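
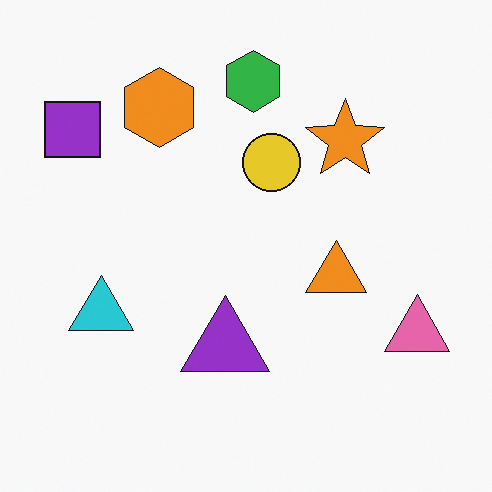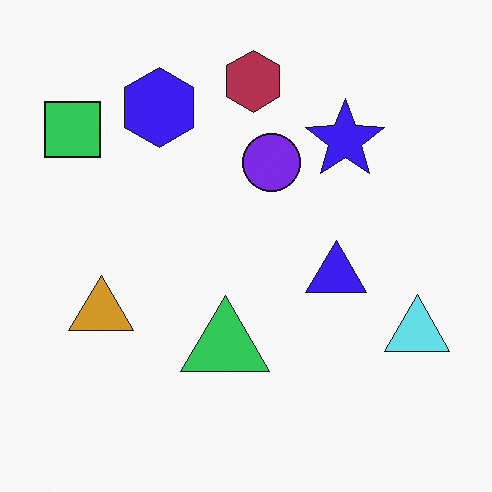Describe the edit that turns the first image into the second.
Hue-shifted through roughly half the color wheel.

Every shape's color has rotated by the same amount around the hue wheel — a uniform hue shift.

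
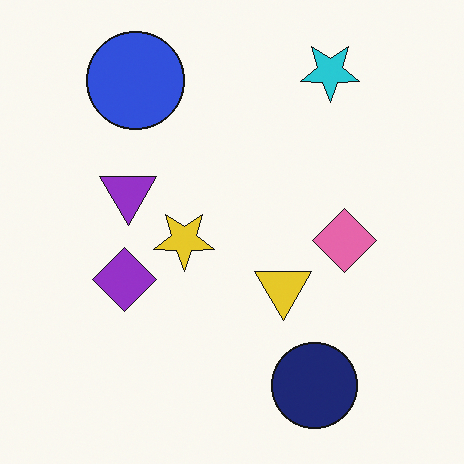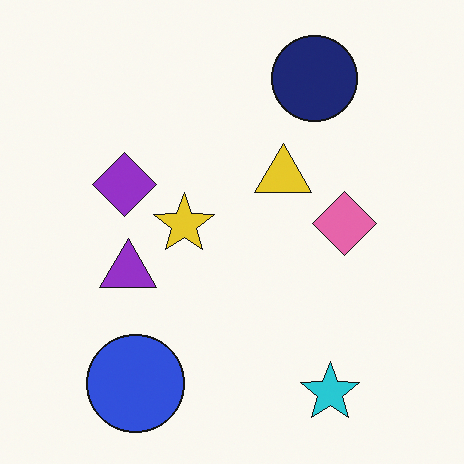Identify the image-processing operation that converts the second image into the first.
The first image is the second flipped vertically (top ↔ bottom).

The cyan star is in the bottom-right of the second image and the top-right of the first — shapes on opposite sides of the horizontal midline have swapped in a mirror flip.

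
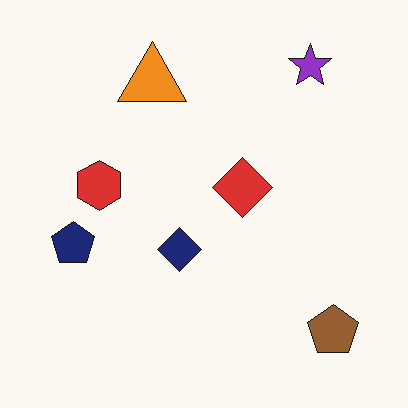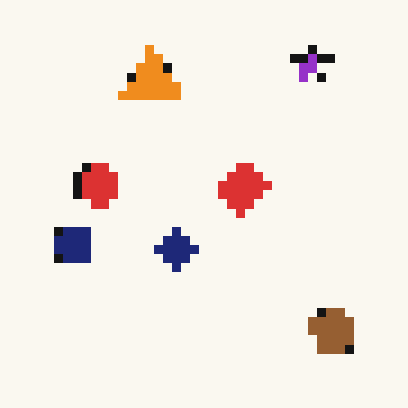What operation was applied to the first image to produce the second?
The image was coarsely pixelated.

Shapes are reduced to large square blocks; fine edges and outlines are lost — a downscale-then-upscale (mosaic) effect.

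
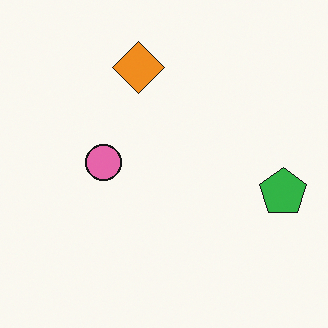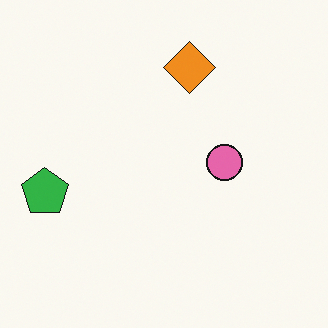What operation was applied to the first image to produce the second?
This is the original image flipped horizontally (left ↔ right).

The green pentagon is in the right of the first image and the left of the second — shapes on opposite sides of the vertical midline have swapped in a mirror flip.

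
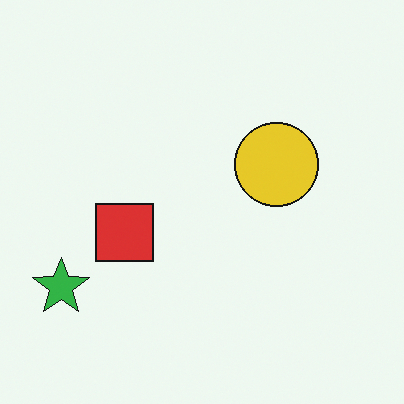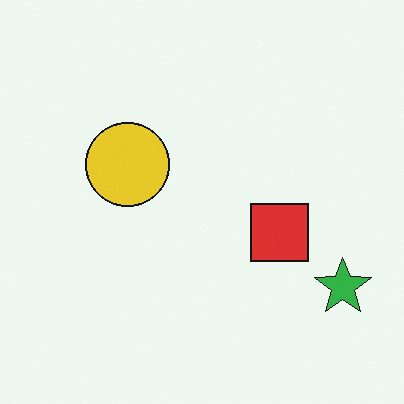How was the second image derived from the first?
It was flipped horizontally (left ↔ right).

The green star is in the bottom-left of the first image and the bottom-right of the second — shapes on opposite sides of the vertical midline have swapped in a mirror flip.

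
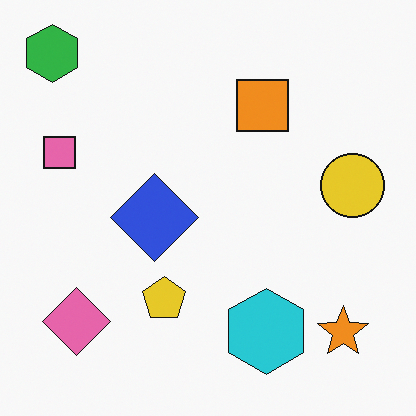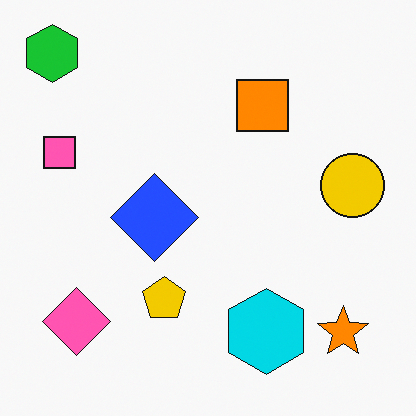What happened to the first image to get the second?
The image was slightly oversaturated.

All colors are more vivid — a global saturation change.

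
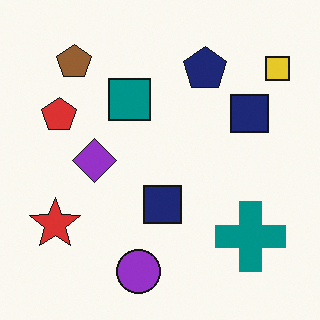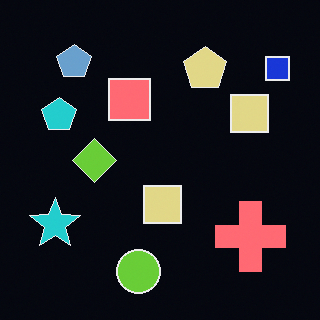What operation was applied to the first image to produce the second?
This is the original image color-inverted (negative).

The light background has become dark and every shape's color is its complement — a photographic negative.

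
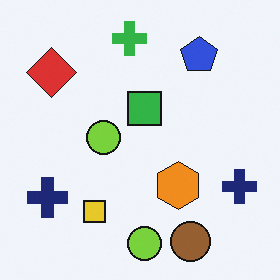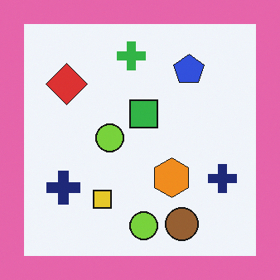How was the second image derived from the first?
The transformation is: framed with a pink border.

A solid pink frame runs around the edge of the second image, with the content slightly shrunk inside it.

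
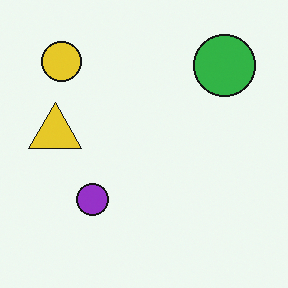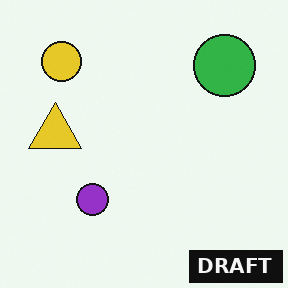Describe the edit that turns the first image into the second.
Watermarked with the text "DRAFT" in the lower-right corner.

A dark label reading "DRAFT" appears in the lower-right corner.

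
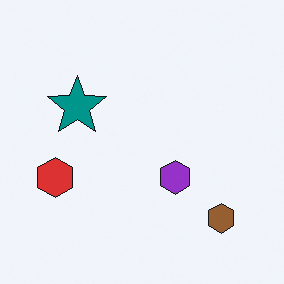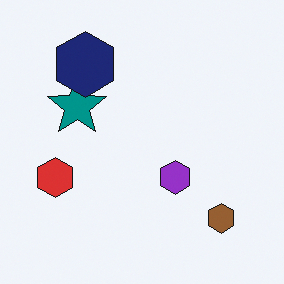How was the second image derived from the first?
This is the original image overlaid with an additional navy hexagon.

A navy hexagon appears in the second image that is absent from the first.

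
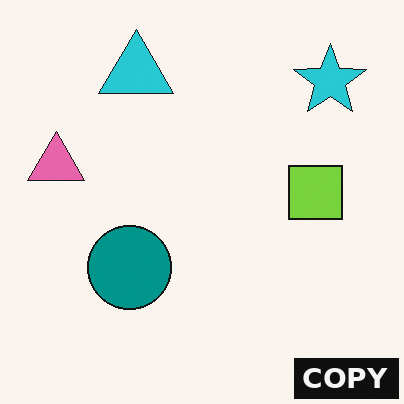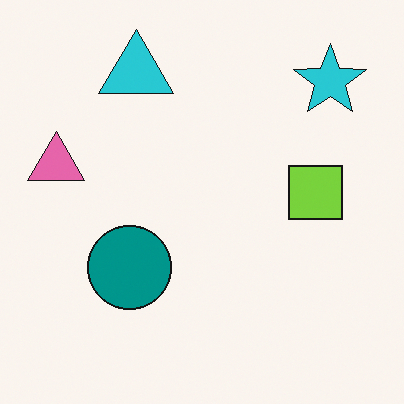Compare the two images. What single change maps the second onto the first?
It was watermarked with the text "COPY" in the lower-right corner.

A dark label reading "COPY" appears in the lower-right corner.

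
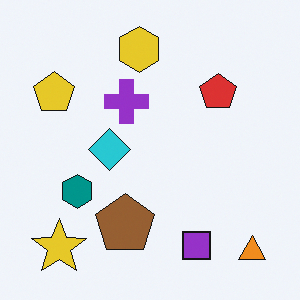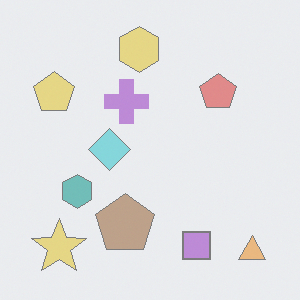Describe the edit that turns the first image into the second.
The second image is the first given much lower contrast.

Tones are pushed toward mid-grey across the whole image — a global contrast change.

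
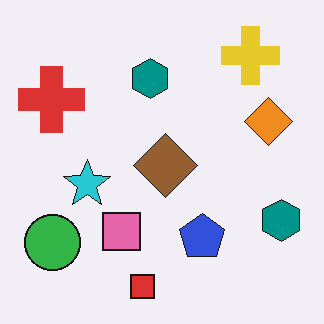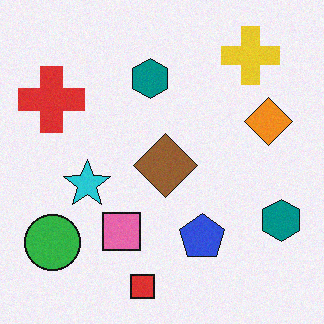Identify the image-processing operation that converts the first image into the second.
The image was degraded with subtle gaussian noise.

Random speckle covers the whole image, including the flat background.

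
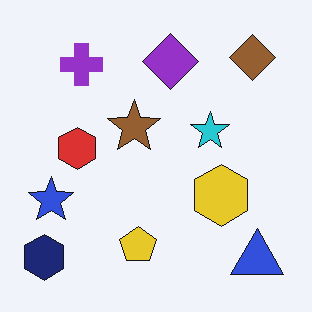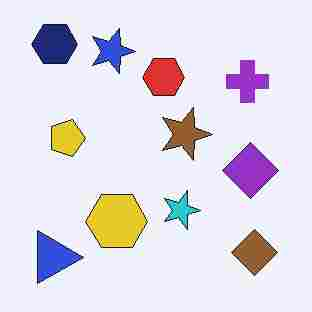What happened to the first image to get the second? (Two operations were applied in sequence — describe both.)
This is the original image rotated 90° clockwise, then degraded with heavy JPEG compression.

The navy hexagon sits in the bottom-left of the first image and the top-left of the second — consistent with a whole-image 90° clockwise rotation. Blocky 8×8 compression artifacts appear around shape edges and the flat background shows ringing — characteristic JPEG degradation.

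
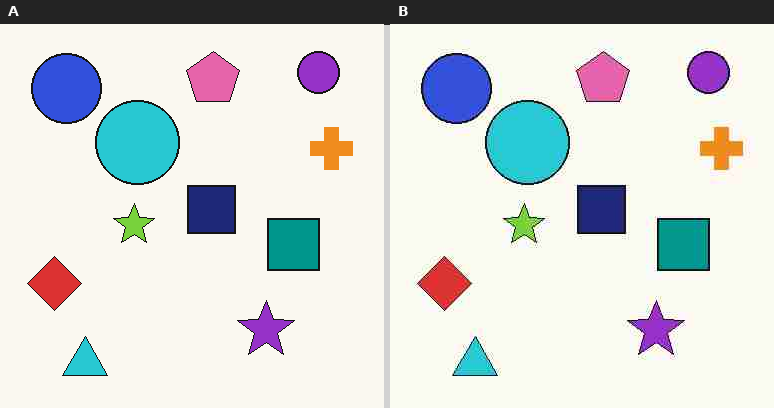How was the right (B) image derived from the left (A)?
The image was heavily JPEG-compressed with obvious blocking artifacts.

Blocky 8×8 compression artifacts appear around shape edges and the flat background shows ringing — characteristic JPEG degradation.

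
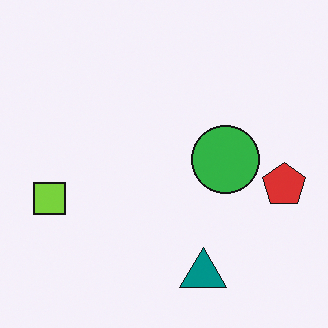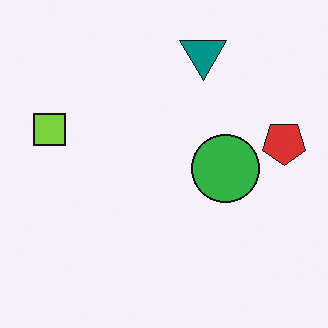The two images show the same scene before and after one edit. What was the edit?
It was flipped vertically (top ↔ bottom).

The teal triangle is in the bottom of the first image and the top of the second — shapes on opposite sides of the horizontal midline have swapped in a mirror flip.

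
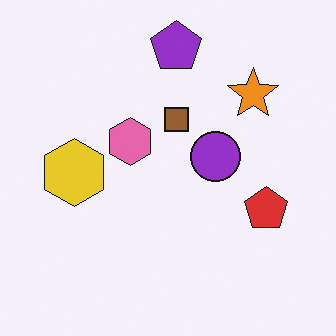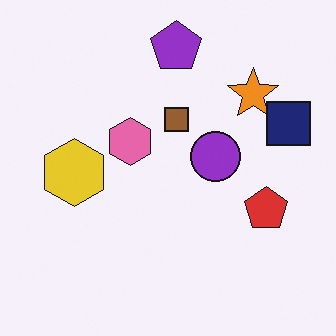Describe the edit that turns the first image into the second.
Overlaid with an additional navy square.

A navy square appears in the second image that is absent from the first.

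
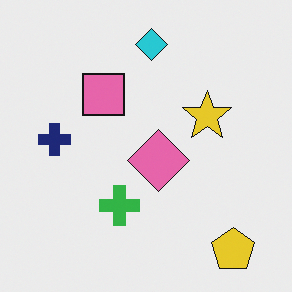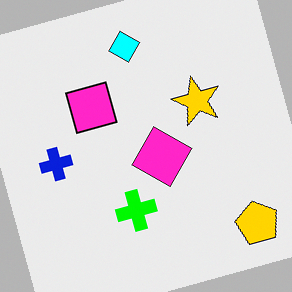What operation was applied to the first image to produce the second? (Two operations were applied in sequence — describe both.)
The transformation is: rotated counter-clockwise by a clearly visible amount, then heavily oversaturated.

Every shape is tilted by the same angle and the image corners show triangular fill wedges — a whole-image rotation by a non-right angle. All colors are more vivid — a global saturation change.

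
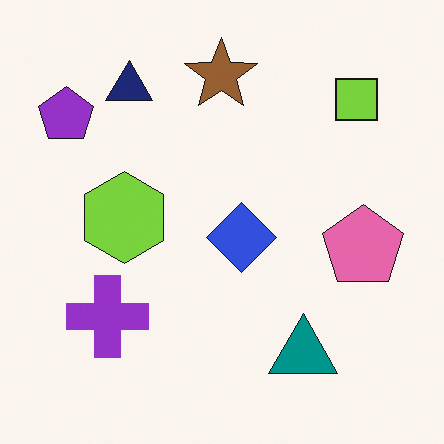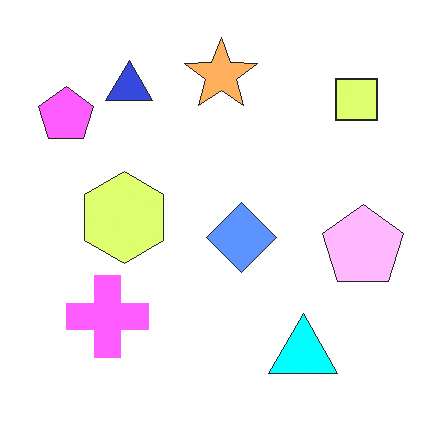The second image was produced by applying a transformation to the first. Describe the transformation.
The second image is the first substantially brightened.

Every pixel — background and shapes alike — is uniformly brightened.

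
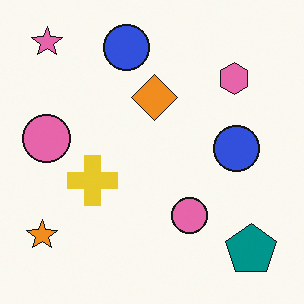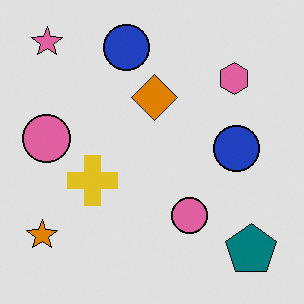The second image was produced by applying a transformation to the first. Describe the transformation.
This is the original image moderately posterized.

Each flat color has snapped to a coarser quantized level — most visibly, the near-white background has dropped to a flat grey.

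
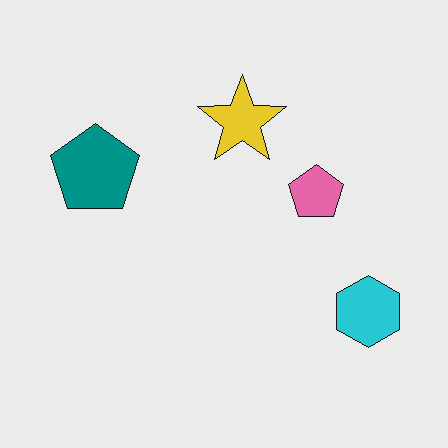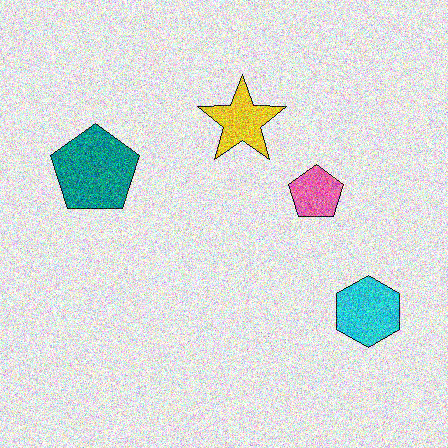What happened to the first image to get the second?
This is the original image degraded with strong gaussian noise.

Random speckle covers the whole image, including the flat background.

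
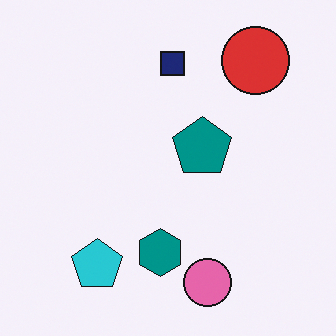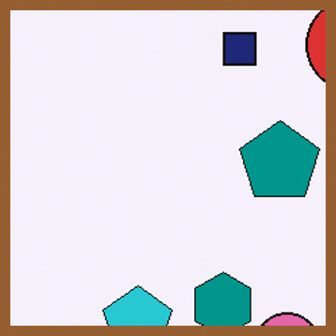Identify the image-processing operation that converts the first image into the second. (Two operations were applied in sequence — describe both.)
Cropped slightly and scaled back up, then framed with a brown border.

The visible shapes are larger and the field of view is narrower; shapes near the original edges may be partly or wholly outside the frame — a crop-and-rescale. A solid brown frame runs around the edge of the second image, with the content slightly shrunk inside it.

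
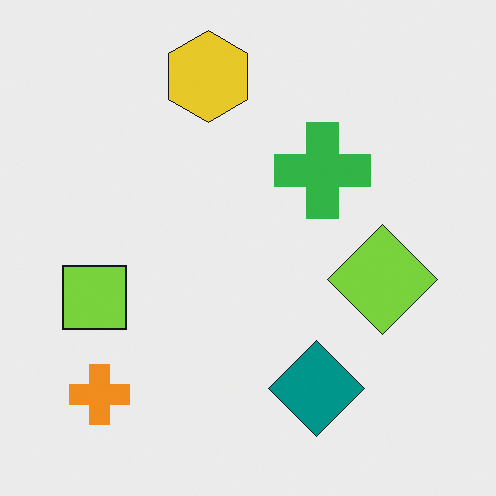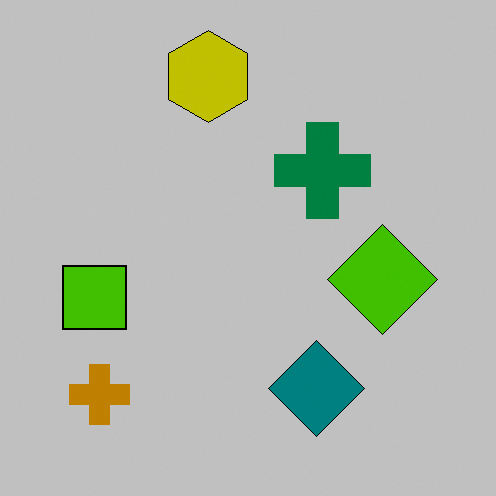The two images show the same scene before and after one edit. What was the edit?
Aggressively posterized.

Each flat color has snapped to a coarser quantized level — most visibly, the near-white background has dropped to a flat grey.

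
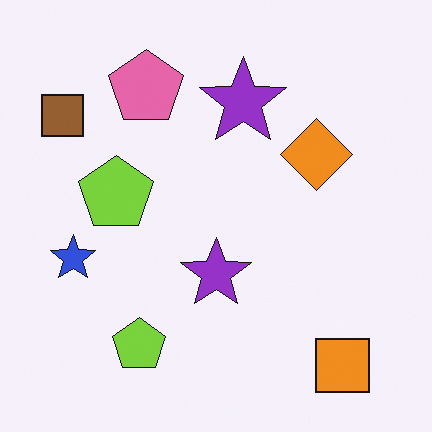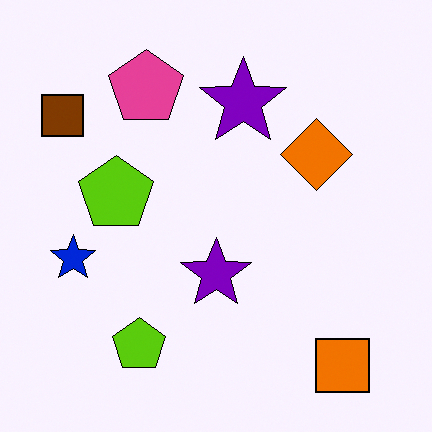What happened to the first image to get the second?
The second image is the first given slightly increased contrast.

Tones are pushed away from mid-grey across the whole image — a global contrast change.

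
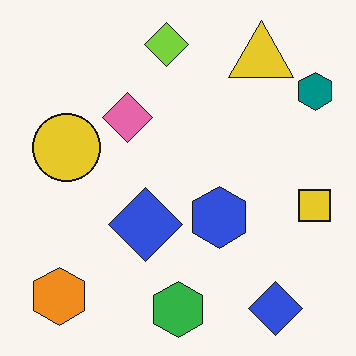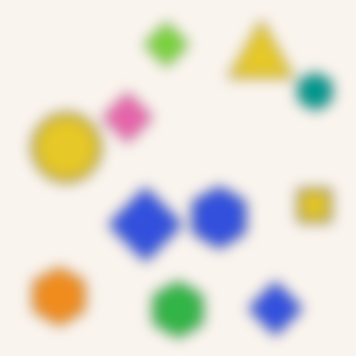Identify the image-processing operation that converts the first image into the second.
It was strongly gaussian-blurred.

Shape edges and outlines are uniformly softened across the whole image.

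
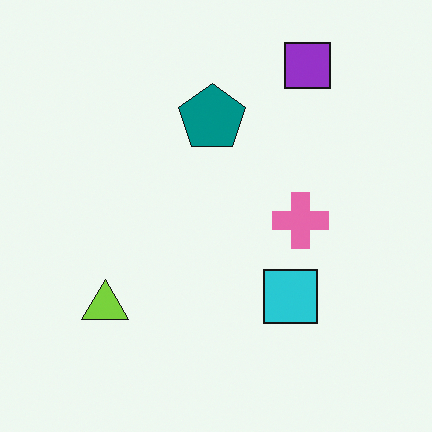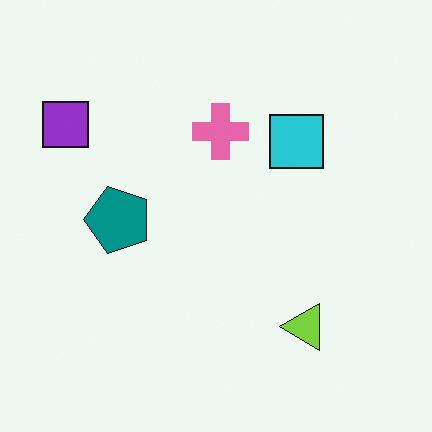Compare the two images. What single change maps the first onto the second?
The second image is the first rotated 90° counter-clockwise.

The purple square sits in the top-right of the first image and the top-left of the second — consistent with a whole-image 90° counter-clockwise rotation.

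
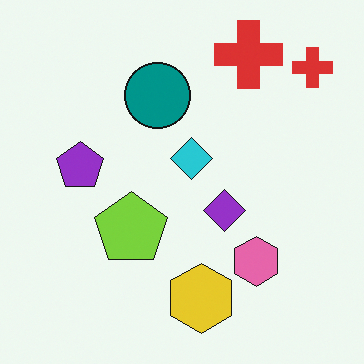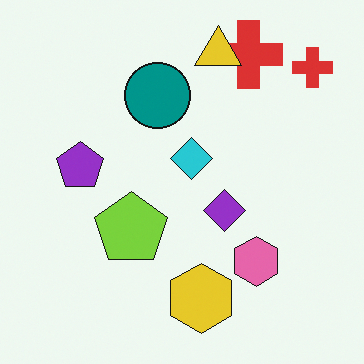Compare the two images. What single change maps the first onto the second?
It was overlaid with an additional yellow triangle.

A yellow triangle appears in the second image that is absent from the first.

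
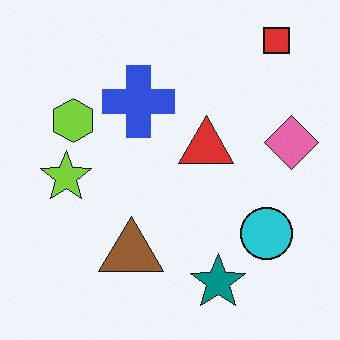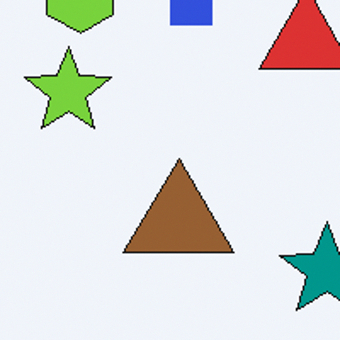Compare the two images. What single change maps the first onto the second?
The second image is the first cropped to a noticeably smaller region and rescaled.

The visible shapes are larger and the field of view is narrower; shapes near the original edges may be partly or wholly outside the frame — a crop-and-rescale.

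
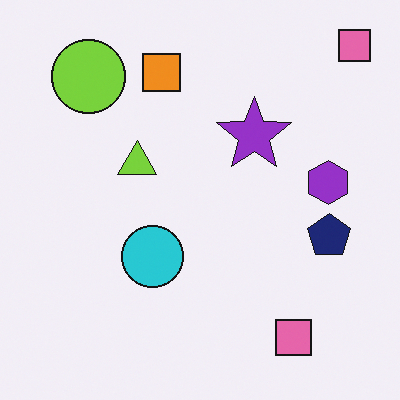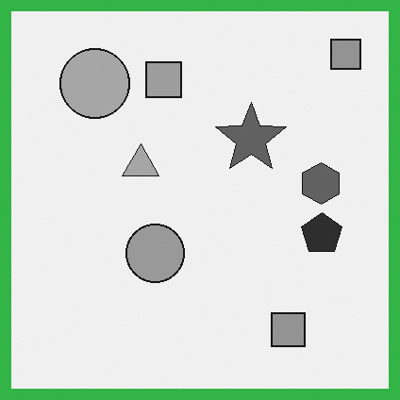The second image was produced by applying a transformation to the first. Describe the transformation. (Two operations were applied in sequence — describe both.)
Converted to grayscale, then framed with a green border.

All color is removed — every shape is now a shade of grey. A solid green frame runs around the edge of the second image, with the content slightly shrunk inside it.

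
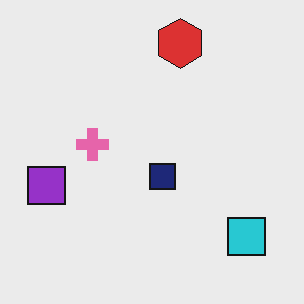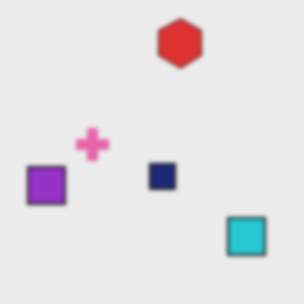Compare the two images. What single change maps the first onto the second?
This is the original image slightly softened.

Shape edges and outlines are uniformly softened across the whole image.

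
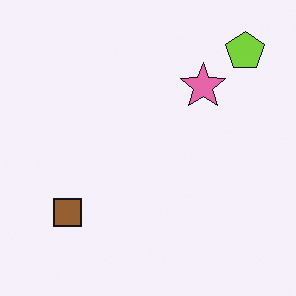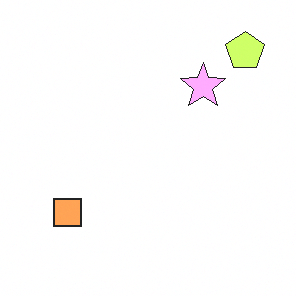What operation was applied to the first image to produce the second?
The transformation is: substantially brightened.

Every pixel — background and shapes alike — is uniformly brightened.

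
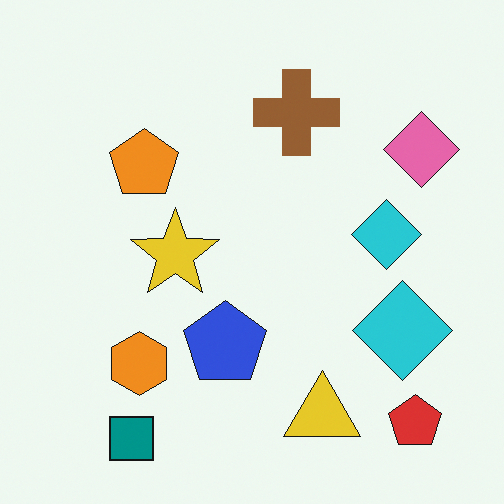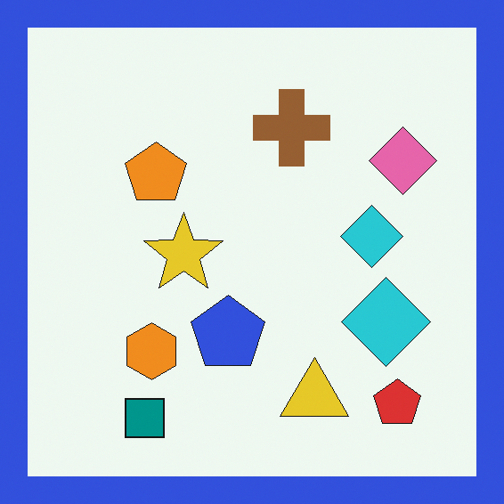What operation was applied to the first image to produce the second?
It was framed with a blue border.

A solid blue frame runs around the edge of the second image, with the content slightly shrunk inside it.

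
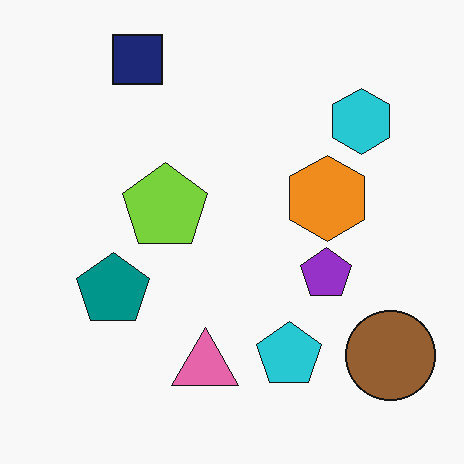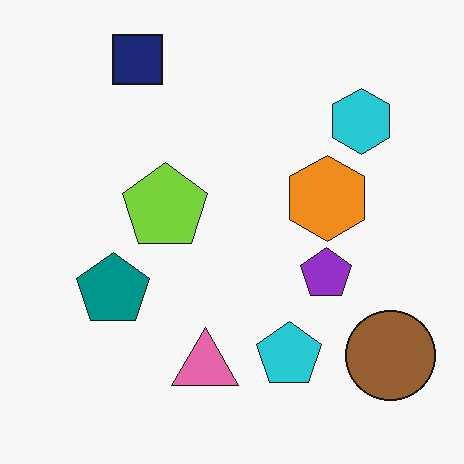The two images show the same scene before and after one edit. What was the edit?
The transformation is: JPEG-compressed with visible artifacts.

Blocky 8×8 compression artifacts appear around shape edges and the flat background shows ringing — characteristic JPEG degradation.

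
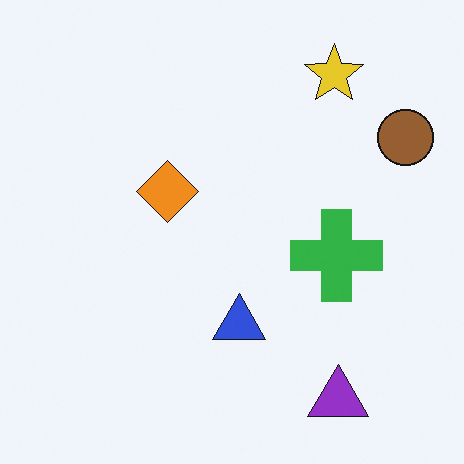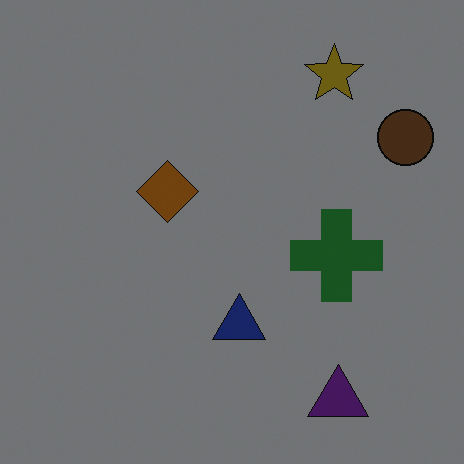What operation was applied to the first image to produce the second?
The transformation is: noticeably darkened.

Every pixel — background and shapes alike — is uniformly darkened.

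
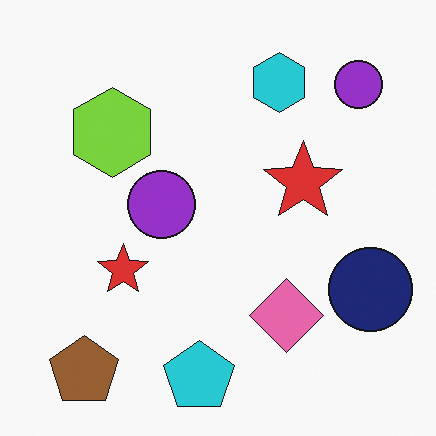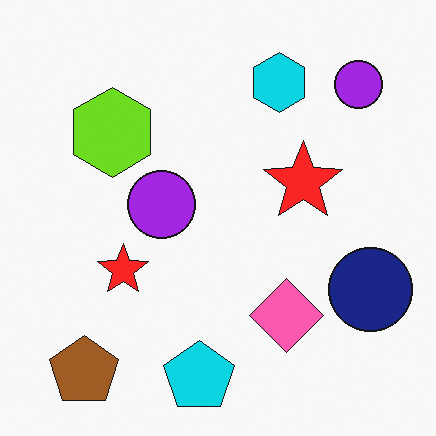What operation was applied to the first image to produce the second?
This is the original image slightly oversaturated.

All colors are more vivid — a global saturation change.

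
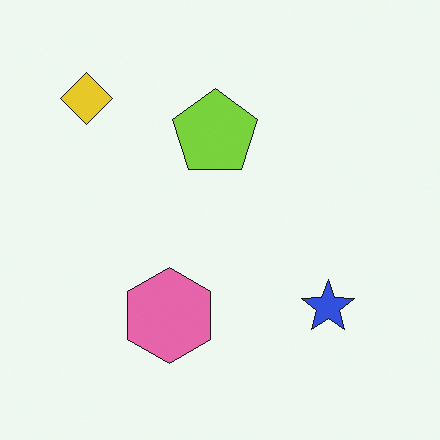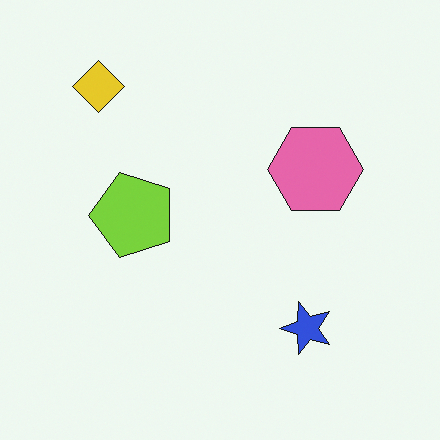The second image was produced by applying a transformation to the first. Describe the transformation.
The image was transposed (reflected across the top-left ↔ bottom-right diagonal).

Shapes have swapped their row and column positions — what was in the top-right is now in the bottom-left — a diagonal reflection.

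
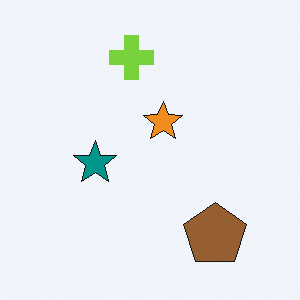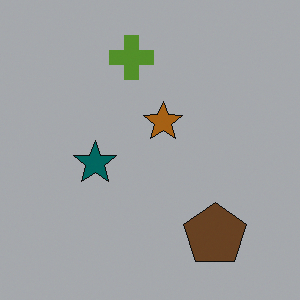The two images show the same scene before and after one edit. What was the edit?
The second image is the first darkened a lot.

Every pixel — background and shapes alike — is uniformly darkened.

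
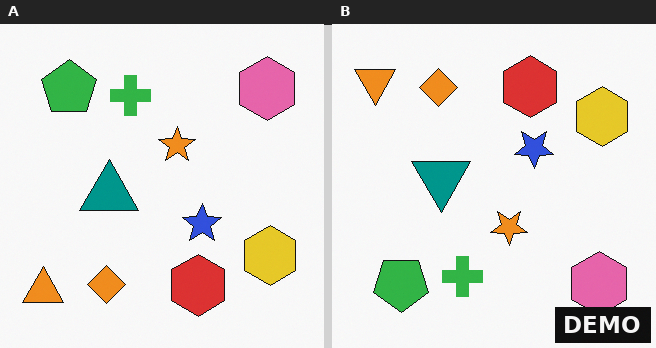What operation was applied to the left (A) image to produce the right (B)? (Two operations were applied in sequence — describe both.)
The image was flipped vertically (top ↔ bottom), then watermarked with the text "DEMO" in the lower-right corner.

The orange triangle is in the bottom-left of the left (A) image and the top-left of the right (B) — shapes on opposite sides of the horizontal midline have swapped in a mirror flip. A dark label reading "DEMO" appears in the lower-right corner.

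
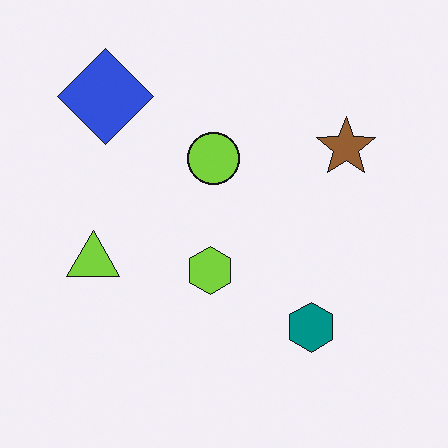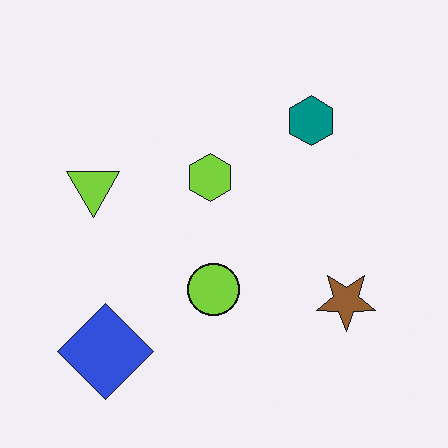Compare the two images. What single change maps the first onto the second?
Flipped vertically (top ↔ bottom).

The blue diamond is in the top-left of the first image and the bottom-left of the second — shapes on opposite sides of the horizontal midline have swapped in a mirror flip.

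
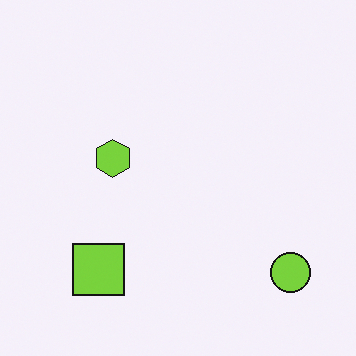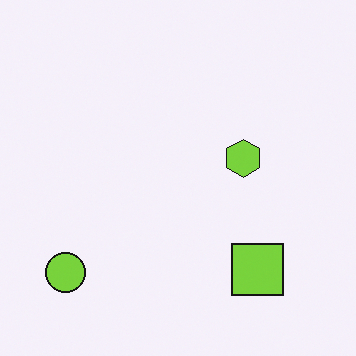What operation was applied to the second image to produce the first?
The first image is the second flipped horizontally (left ↔ right).

The lime circle is in the bottom-left of the second image and the bottom-right of the first — shapes on opposite sides of the vertical midline have swapped in a mirror flip.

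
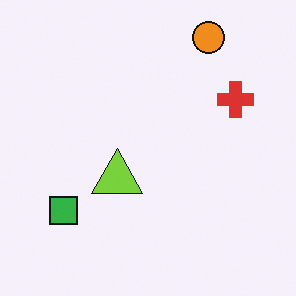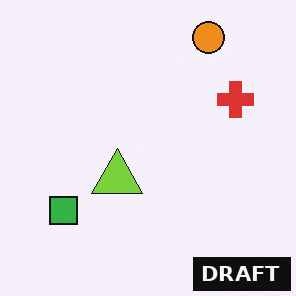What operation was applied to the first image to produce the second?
It was watermarked with the text "DRAFT" in the lower-right corner.

A dark label reading "DRAFT" appears in the lower-right corner.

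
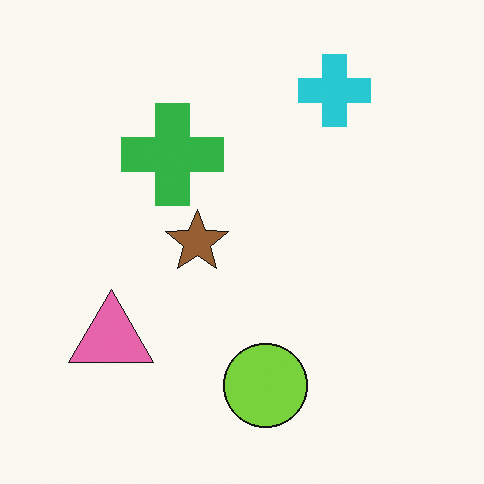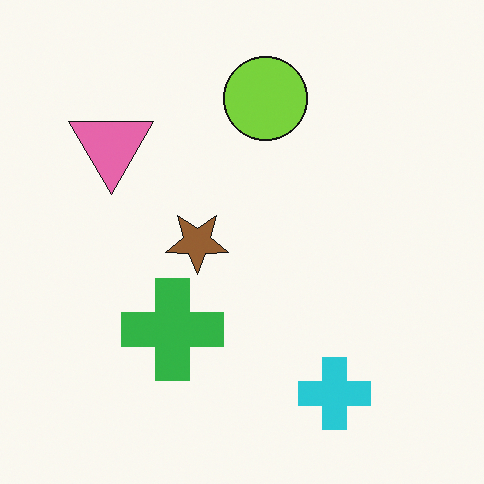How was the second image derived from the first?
The transformation is: flipped vertically (top ↔ bottom).

The cyan cross is in the top-right of the first image and the bottom-right of the second — shapes on opposite sides of the horizontal midline have swapped in a mirror flip.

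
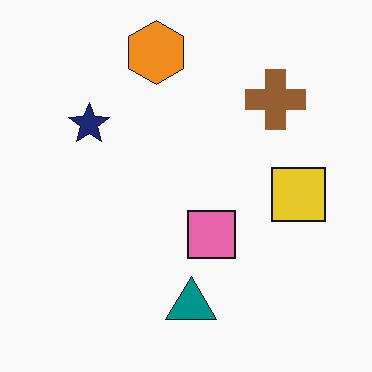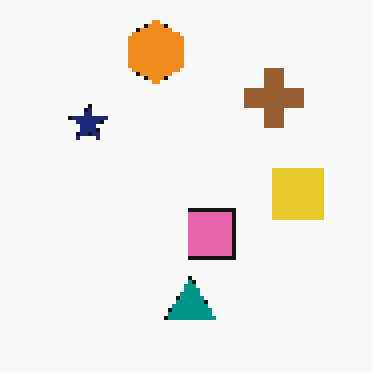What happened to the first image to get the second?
This is the original image mildly pixelated.

Shapes are reduced to large square blocks; fine edges and outlines are lost — a downscale-then-upscale (mosaic) effect.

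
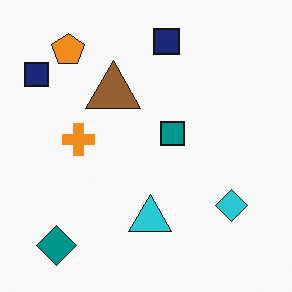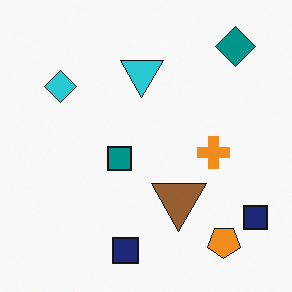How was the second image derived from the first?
Rotated 180°.

The teal diamond sits in the bottom-left of the first image and the top-right of the second — consistent with a whole-image 180° rotation.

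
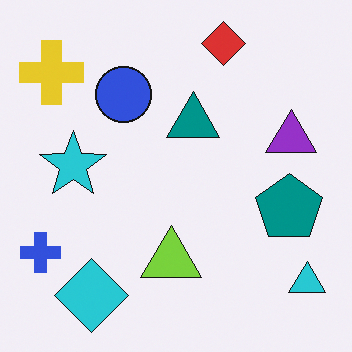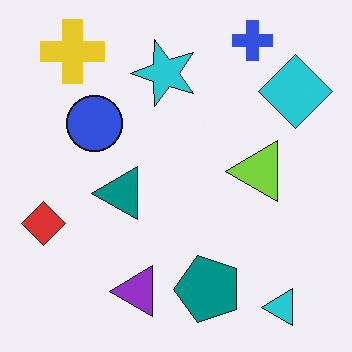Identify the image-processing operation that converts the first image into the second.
The image was transposed (reflected across the top-left ↔ bottom-right diagonal).

Shapes have swapped their row and column positions — what was in the top-right is now in the bottom-left — a diagonal reflection.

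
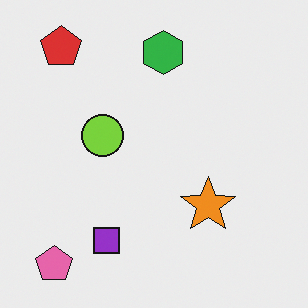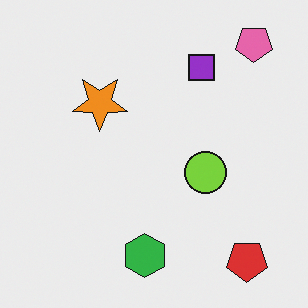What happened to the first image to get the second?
Rotated 180°.

The pink pentagon sits in the bottom-left of the first image and the top-right of the second — consistent with a whole-image 180° rotation.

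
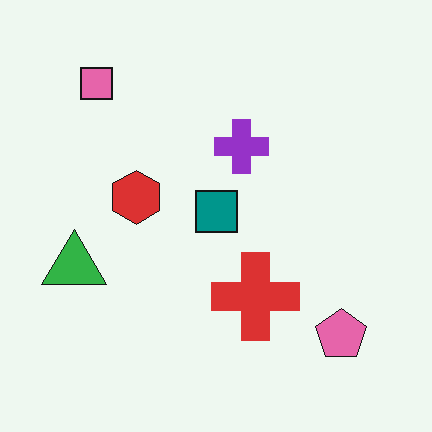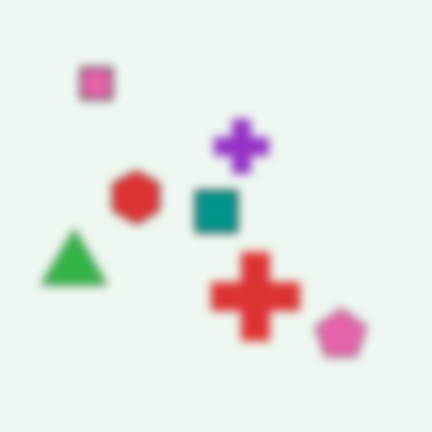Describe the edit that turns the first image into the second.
It was noticeably gaussian-blurred.

Shape edges and outlines are uniformly softened across the whole image.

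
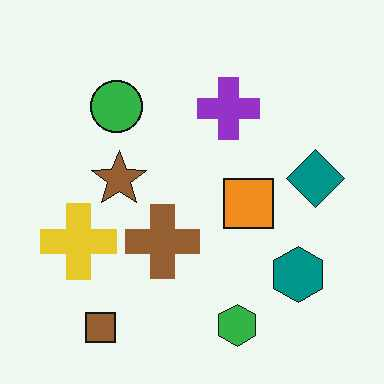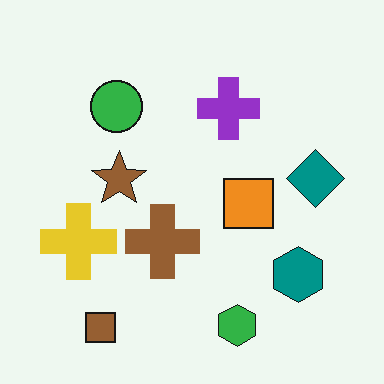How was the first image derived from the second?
The transformation is: given moderate JPEG compression.

Blocky 8×8 compression artifacts appear around shape edges and the flat background shows ringing — characteristic JPEG degradation.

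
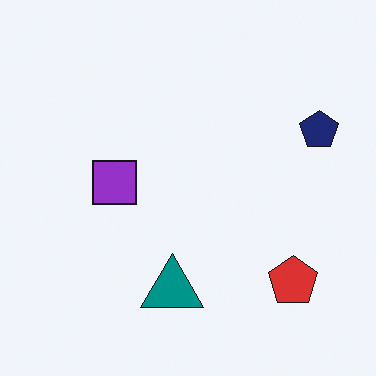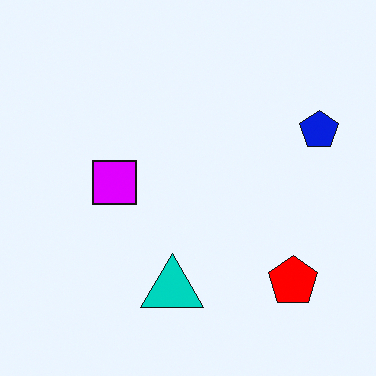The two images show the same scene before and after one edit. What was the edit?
The second image is the first heavily oversaturated.

All colors are more vivid — a global saturation change.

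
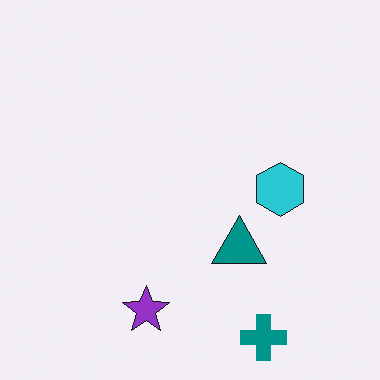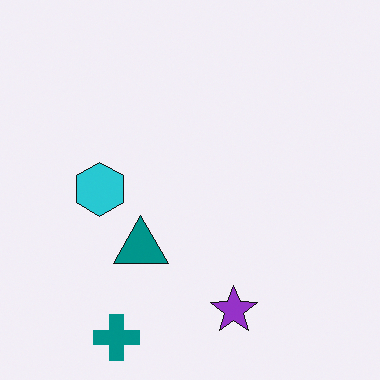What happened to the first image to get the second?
The image was flipped horizontally (left ↔ right).

The cyan hexagon is in the right of the first image and the left of the second — shapes on opposite sides of the vertical midline have swapped in a mirror flip.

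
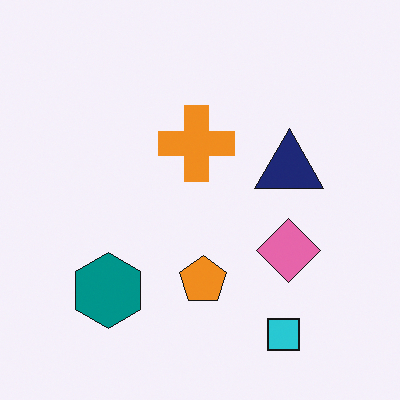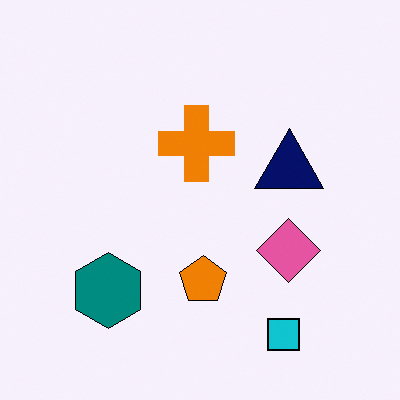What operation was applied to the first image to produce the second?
This is the original image given slightly increased contrast.

Tones are pushed away from mid-grey across the whole image — a global contrast change.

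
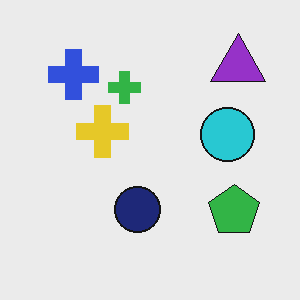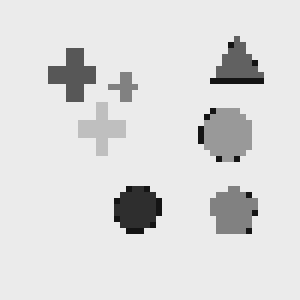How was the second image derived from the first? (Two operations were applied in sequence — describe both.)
The transformation is: converted to grayscale, then moderately pixelated.

All color is removed — every shape is now a shade of grey. Shapes are reduced to large square blocks; fine edges and outlines are lost — a downscale-then-upscale (mosaic) effect.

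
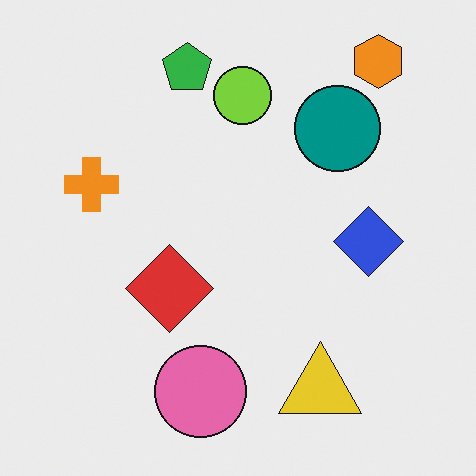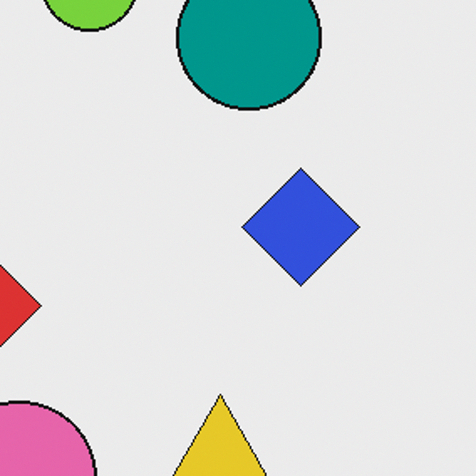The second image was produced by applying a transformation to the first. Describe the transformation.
The transformation is: cropped to a noticeably smaller region and rescaled.

The visible shapes are larger and the field of view is narrower; shapes near the original edges may be partly or wholly outside the frame — a crop-and-rescale.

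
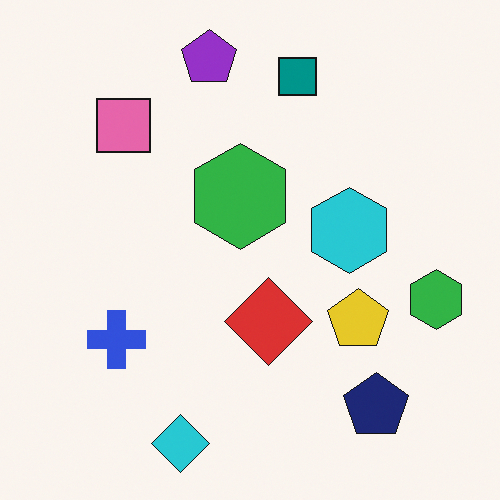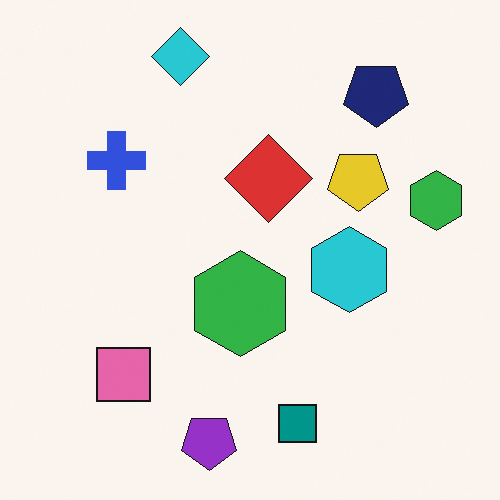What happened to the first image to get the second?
This is the original image flipped vertically (top ↔ bottom).

The cyan diamond is in the bottom of the first image and the top of the second — shapes on opposite sides of the horizontal midline have swapped in a mirror flip.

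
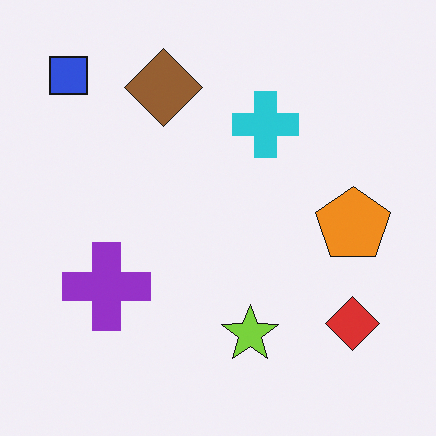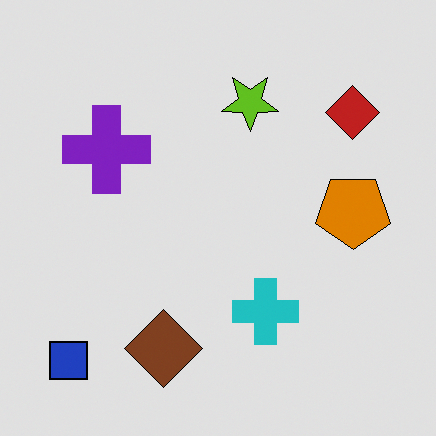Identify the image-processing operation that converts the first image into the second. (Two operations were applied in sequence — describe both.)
Posterized to a reduced palette, then flipped vertically (top ↔ bottom).

Each flat color has snapped to a coarser quantized level — most visibly, the near-white background has dropped to a flat grey. The blue square is in the top-left of the first image and the bottom-left of the second — shapes on opposite sides of the horizontal midline have swapped in a mirror flip.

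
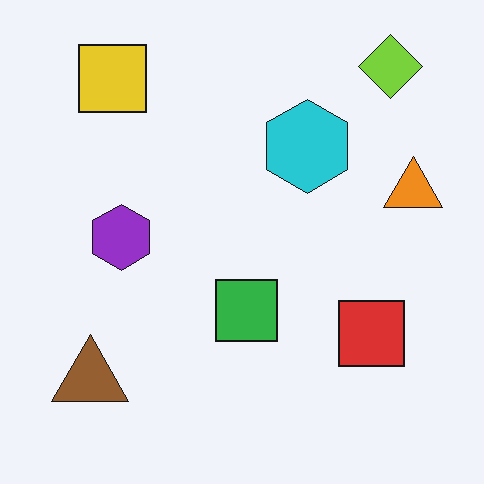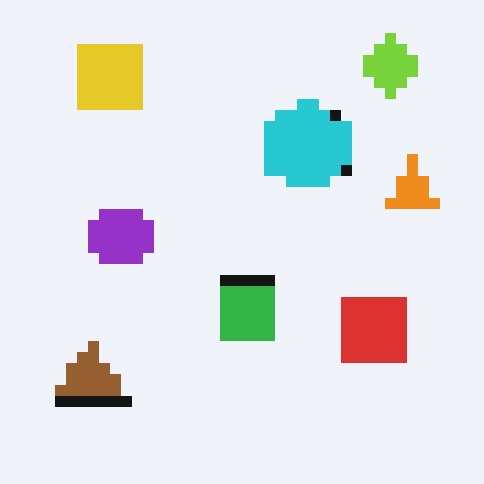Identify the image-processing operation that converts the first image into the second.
The image was heavily pixelated into large blocks.

Shapes are reduced to large square blocks; fine edges and outlines are lost — a downscale-then-upscale (mosaic) effect.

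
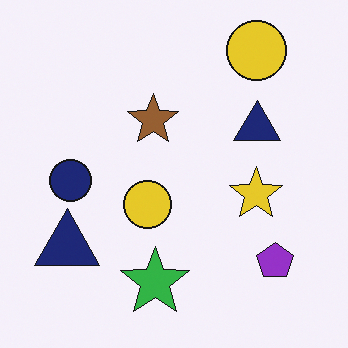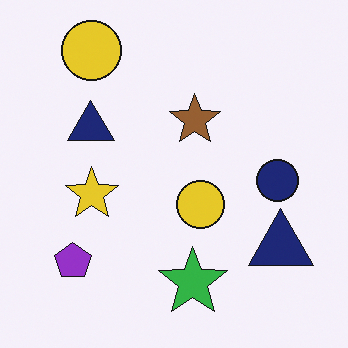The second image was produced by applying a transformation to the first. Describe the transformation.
This is the original image flipped horizontally (left ↔ right).

The navy circle is in the left of the first image and the right of the second — shapes on opposite sides of the vertical midline have swapped in a mirror flip.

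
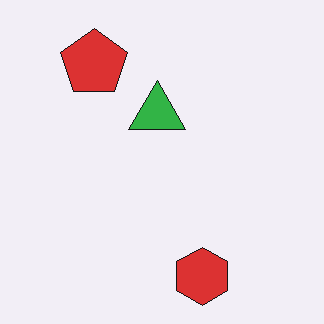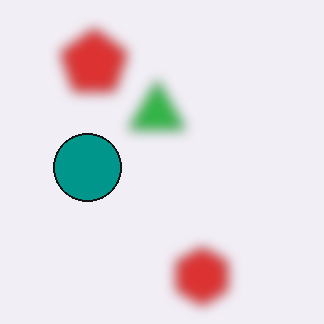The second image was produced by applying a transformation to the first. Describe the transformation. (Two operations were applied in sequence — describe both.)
The second image is the first strongly gaussian-blurred, then overlaid with an additional teal circle.

Shape edges and outlines are uniformly softened across the whole image. A teal circle appears in the second image that is absent from the first.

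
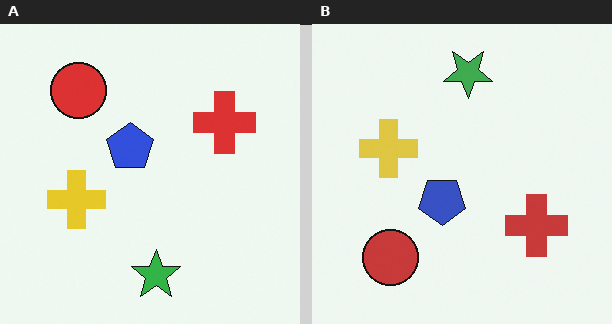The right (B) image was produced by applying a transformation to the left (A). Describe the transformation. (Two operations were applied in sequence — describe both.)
It was slightly desaturated, then flipped vertically (top ↔ bottom).

All colors are more muted and greyish — a global saturation change. The green star is in the bottom of the left (A) image and the top of the right (B) — shapes on opposite sides of the horizontal midline have swapped in a mirror flip.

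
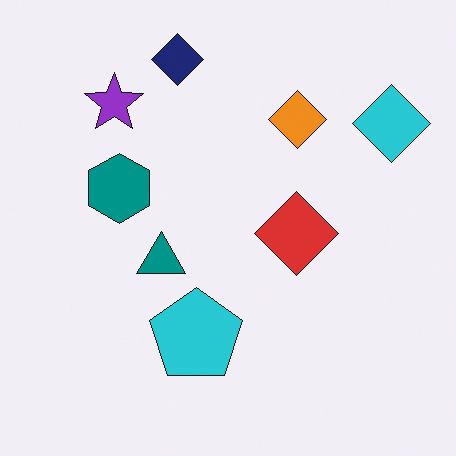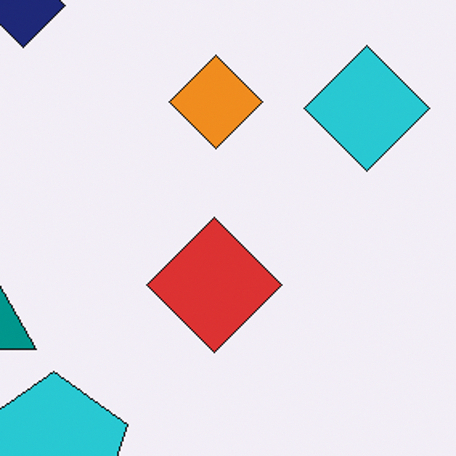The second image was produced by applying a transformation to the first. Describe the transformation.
The transformation is: cropped slightly and scaled back up.

The visible shapes are larger and the field of view is narrower; shapes near the original edges may be partly or wholly outside the frame — a crop-and-rescale.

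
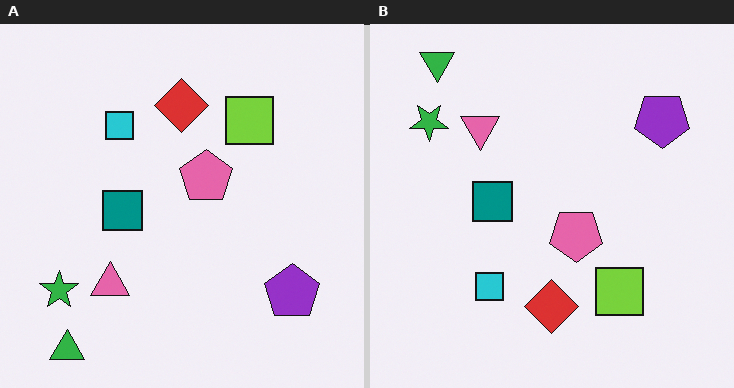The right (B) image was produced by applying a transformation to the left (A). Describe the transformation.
Flipped vertically (top ↔ bottom).

The green triangle is in the bottom-left of the left (A) image and the top-left of the right (B) — shapes on opposite sides of the horizontal midline have swapped in a mirror flip.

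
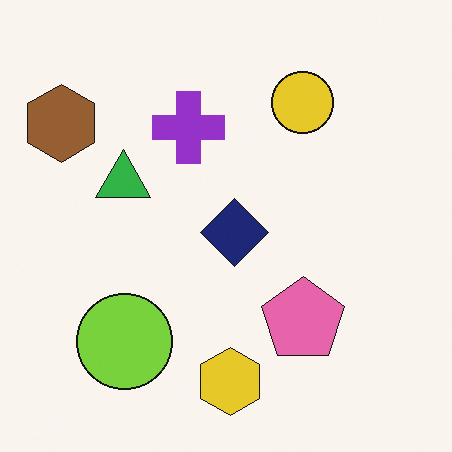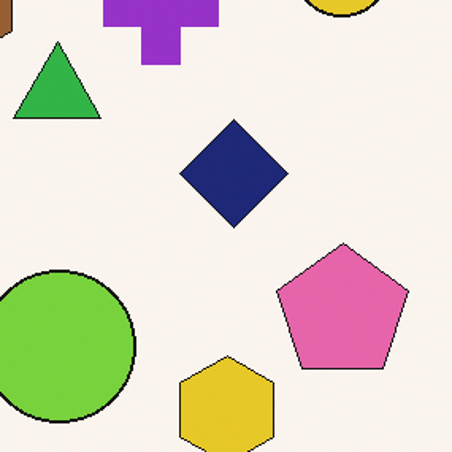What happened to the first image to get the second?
The image was cropped to a modestly smaller region and rescaled.

The visible shapes are larger and the field of view is narrower; shapes near the original edges may be partly or wholly outside the frame — a crop-and-rescale.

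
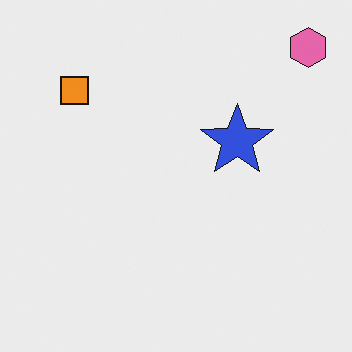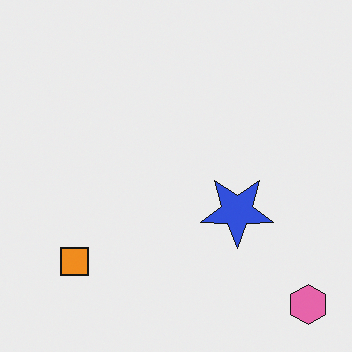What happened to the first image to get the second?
Flipped vertically (top ↔ bottom).

The pink hexagon is in the top-right of the first image and the bottom-right of the second — shapes on opposite sides of the horizontal midline have swapped in a mirror flip.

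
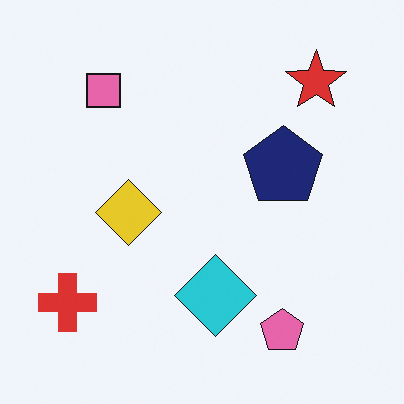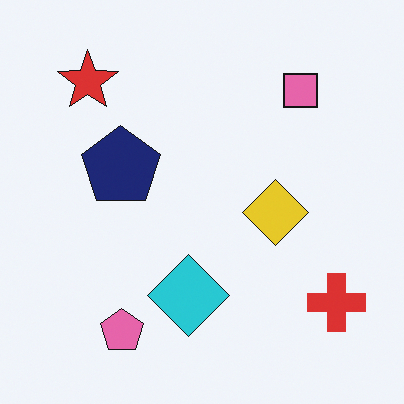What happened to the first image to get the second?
The transformation is: flipped horizontally (left ↔ right).

The red cross is in the bottom-left of the first image and the bottom-right of the second — shapes on opposite sides of the vertical midline have swapped in a mirror flip.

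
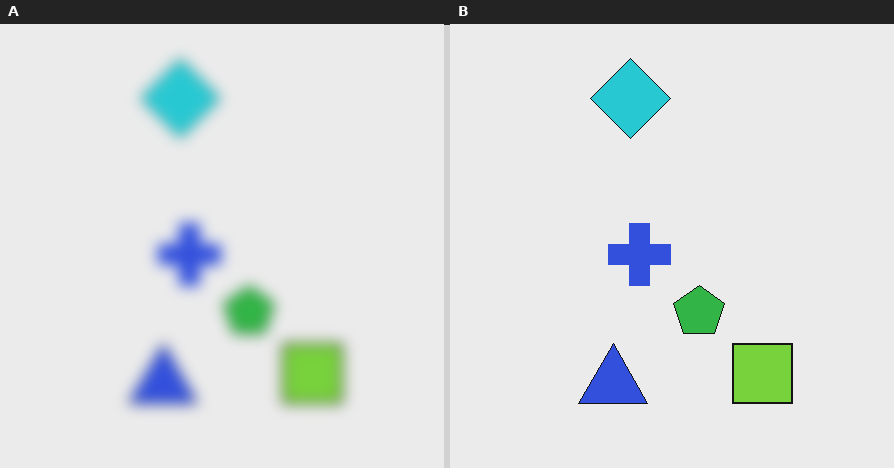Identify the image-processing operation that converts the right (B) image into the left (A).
The image was strongly gaussian-blurred.

Shape edges and outlines are uniformly softened across the whole image.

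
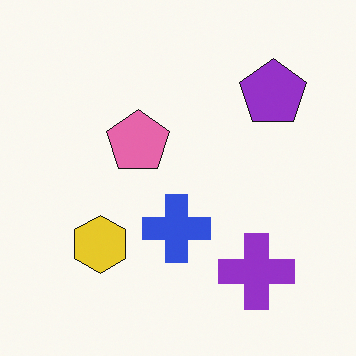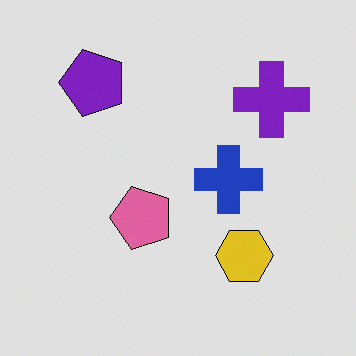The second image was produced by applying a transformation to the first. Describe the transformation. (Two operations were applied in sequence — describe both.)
This is the original image posterized to a reduced palette, then rotated 90° counter-clockwise.

Each flat color has snapped to a coarser quantized level — most visibly, the near-white background has dropped to a flat grey. The purple pentagon sits in the top-right of the first image and the top-left of the second — consistent with a whole-image 90° counter-clockwise rotation.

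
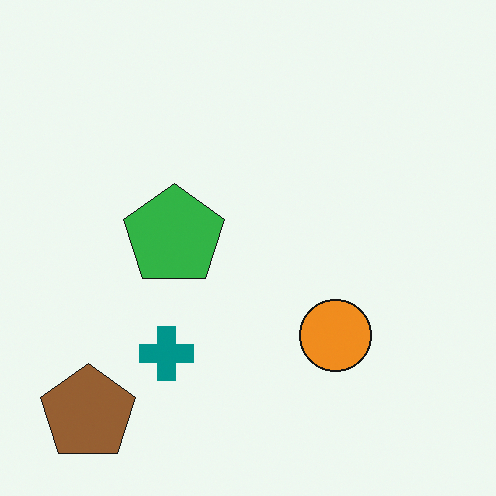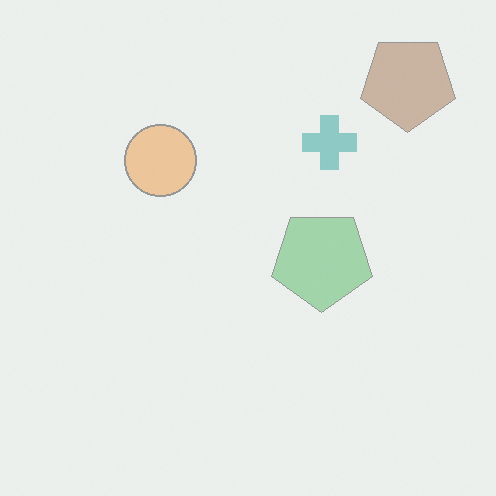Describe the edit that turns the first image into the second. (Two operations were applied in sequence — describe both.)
It was given much lower contrast, then rotated 180°.

Tones are pushed toward mid-grey across the whole image — a global contrast change. The brown pentagon sits in the bottom-left of the first image and the top-right of the second — consistent with a whole-image 180° rotation.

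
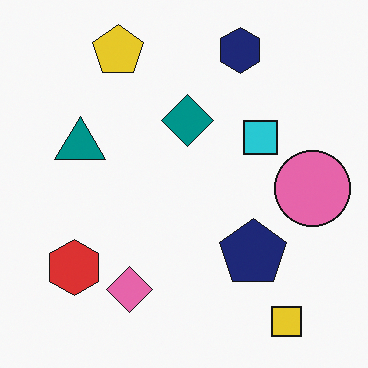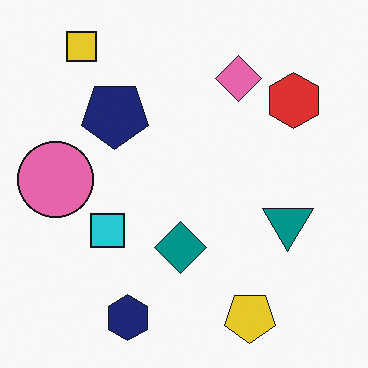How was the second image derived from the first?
The second image is the first rotated 180°.

The yellow square sits in the bottom-right of the first image and the top-left of the second — consistent with a whole-image 180° rotation.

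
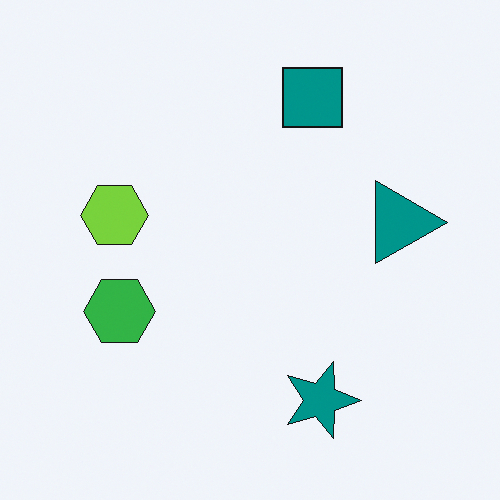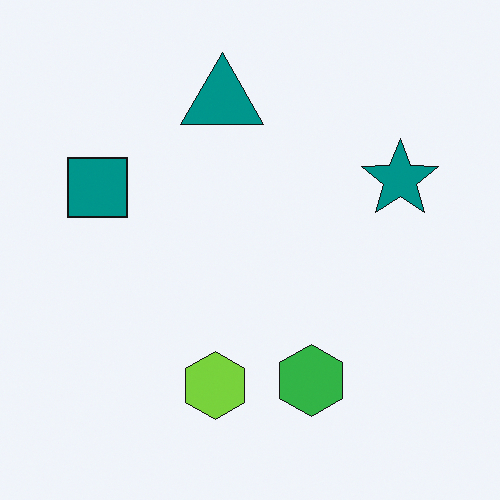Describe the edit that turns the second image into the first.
The transformation is: rotated 90° clockwise.

The teal star sits in the right of the second image and the bottom of the first — consistent with a whole-image 90° clockwise rotation.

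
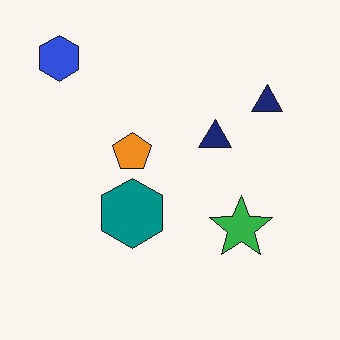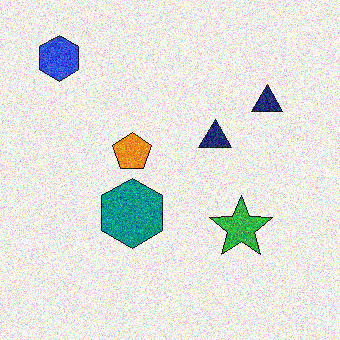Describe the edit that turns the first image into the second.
The second image is the first degraded with strong gaussian noise.

Random speckle covers the whole image, including the flat background.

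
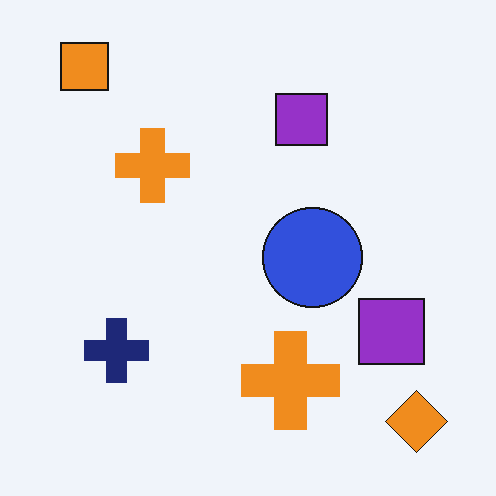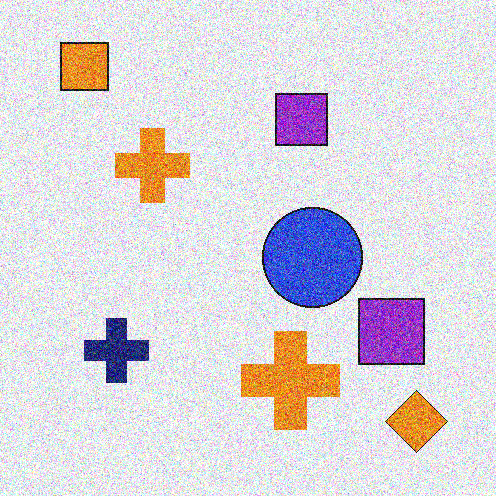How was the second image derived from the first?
The image was degraded with a thick layer of grain.

Random speckle covers the whole image, including the flat background.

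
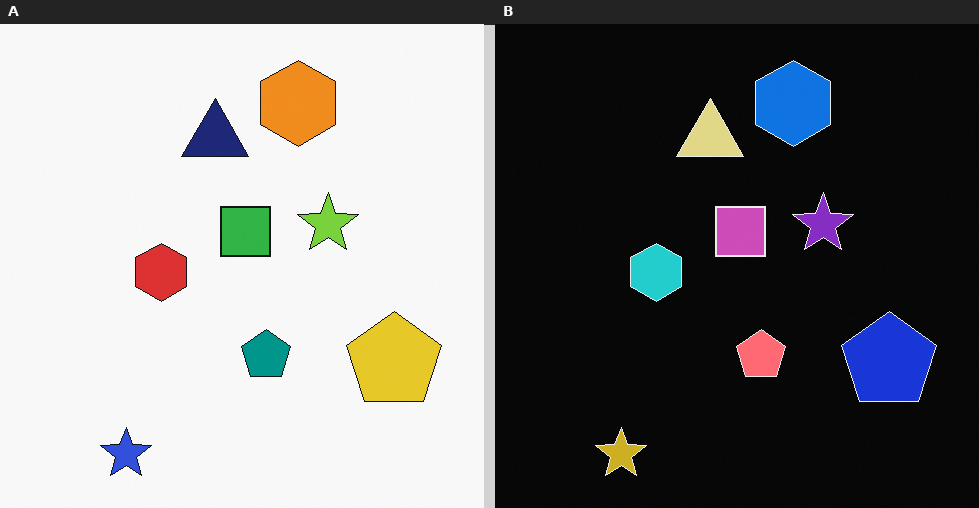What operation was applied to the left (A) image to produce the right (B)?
It was color-inverted (negative).

The light background has become dark and every shape's color is its complement — a photographic negative.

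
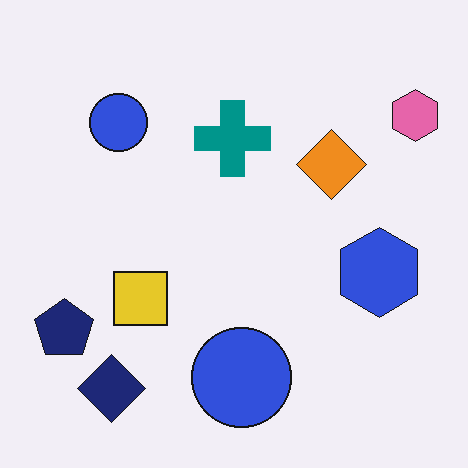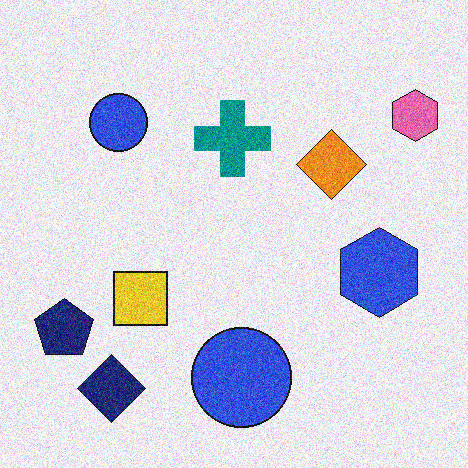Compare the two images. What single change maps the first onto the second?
The transformation is: degraded with moderate additive noise.

Random speckle covers the whole image, including the flat background.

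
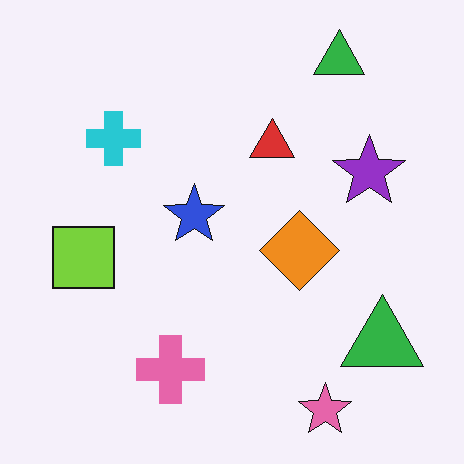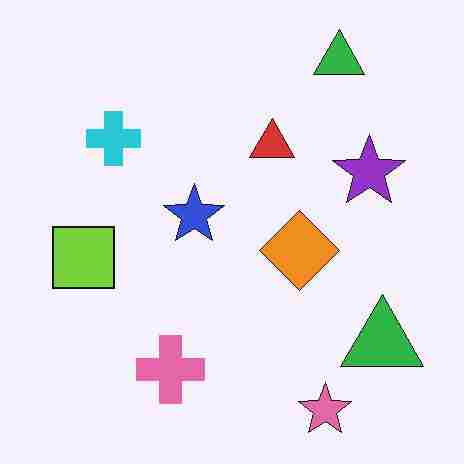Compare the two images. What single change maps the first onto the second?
The image was degraded with heavy JPEG compression.

Blocky 8×8 compression artifacts appear around shape edges and the flat background shows ringing — characteristic JPEG degradation.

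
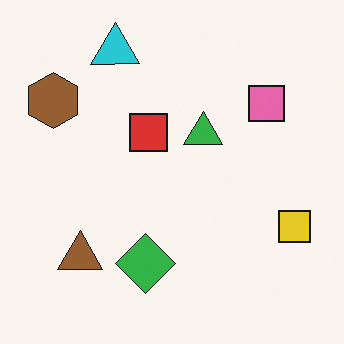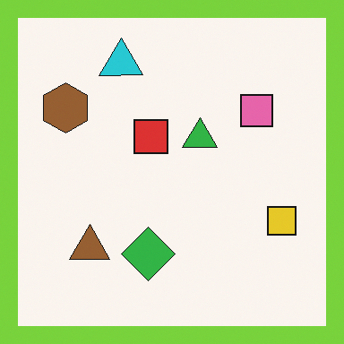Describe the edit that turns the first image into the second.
This is the original image framed with a lime border.

A solid lime frame runs around the edge of the second image, with the content slightly shrunk inside it.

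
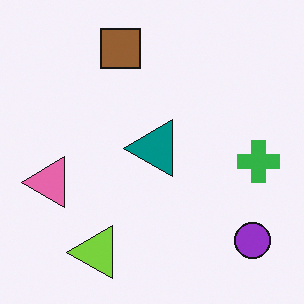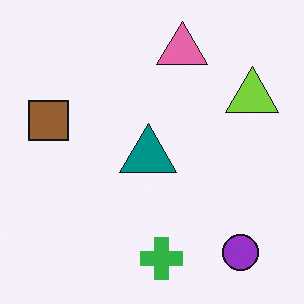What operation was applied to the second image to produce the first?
The first image is the second transposed (reflected across the top-left ↔ bottom-right diagonal).

Shapes have swapped their row and column positions — what was in the top-right is now in the bottom-left — a diagonal reflection.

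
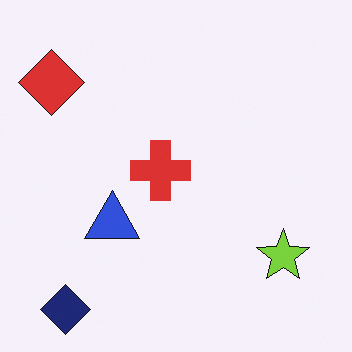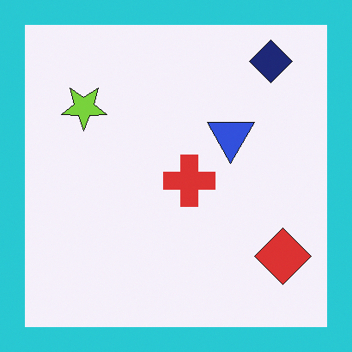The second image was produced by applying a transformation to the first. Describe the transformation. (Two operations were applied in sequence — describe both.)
Rotated 180°, then framed with a cyan border.

The navy diamond sits in the bottom-left of the first image and the top-right of the second — consistent with a whole-image 180° rotation. A solid cyan frame runs around the edge of the second image, with the content slightly shrunk inside it.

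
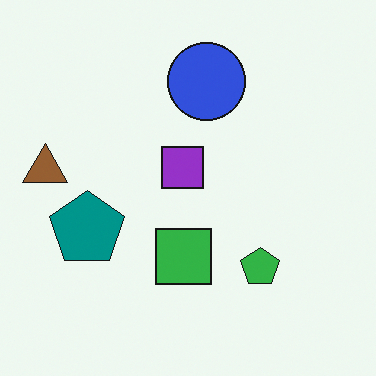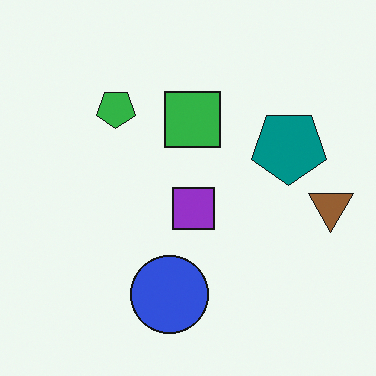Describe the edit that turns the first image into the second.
The image was rotated 180°.

The brown triangle sits in the left of the first image and the right of the second — consistent with a whole-image 180° rotation.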